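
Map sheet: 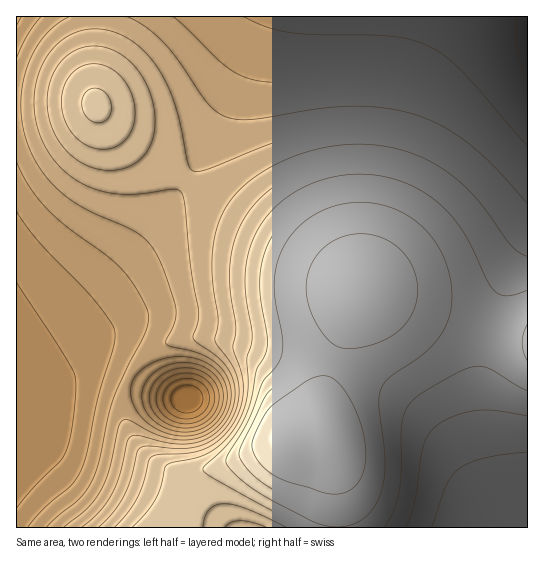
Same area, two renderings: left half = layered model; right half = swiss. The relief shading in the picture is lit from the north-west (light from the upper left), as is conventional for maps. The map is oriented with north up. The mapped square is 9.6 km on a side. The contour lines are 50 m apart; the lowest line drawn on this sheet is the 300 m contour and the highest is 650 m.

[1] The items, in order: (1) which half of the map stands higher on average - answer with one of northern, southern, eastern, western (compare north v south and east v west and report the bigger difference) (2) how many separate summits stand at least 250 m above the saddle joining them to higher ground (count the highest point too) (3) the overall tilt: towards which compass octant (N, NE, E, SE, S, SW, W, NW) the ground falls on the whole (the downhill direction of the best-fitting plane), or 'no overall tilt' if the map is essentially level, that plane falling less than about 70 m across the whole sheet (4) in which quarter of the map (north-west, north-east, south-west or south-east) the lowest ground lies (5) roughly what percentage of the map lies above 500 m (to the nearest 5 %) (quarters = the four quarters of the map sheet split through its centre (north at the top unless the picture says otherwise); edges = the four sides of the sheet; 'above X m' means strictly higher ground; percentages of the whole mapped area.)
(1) On average the eastern half of the map is the higher ground.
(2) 1 summit rises at least 250 m above its surroundings.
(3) On the whole the ground falls towards the north-west.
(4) Look to the south-west quarter for the lowest ground.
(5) Ground above 500 m makes up about 45 % of the sheet.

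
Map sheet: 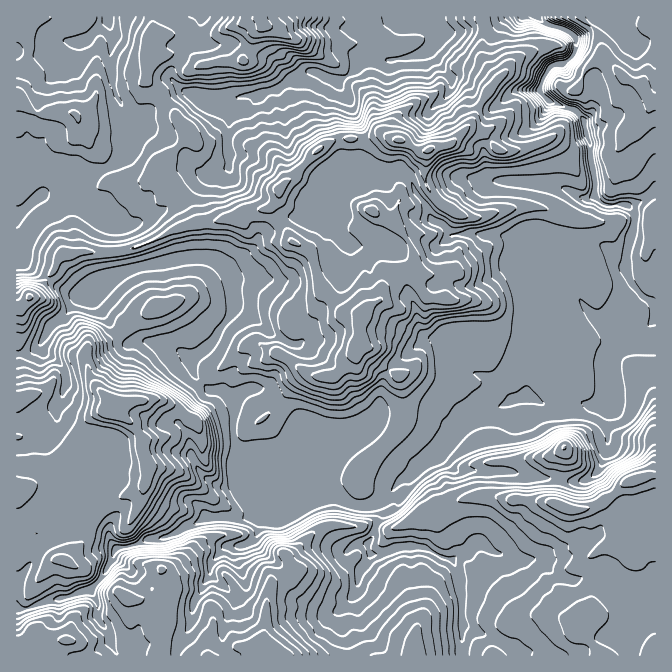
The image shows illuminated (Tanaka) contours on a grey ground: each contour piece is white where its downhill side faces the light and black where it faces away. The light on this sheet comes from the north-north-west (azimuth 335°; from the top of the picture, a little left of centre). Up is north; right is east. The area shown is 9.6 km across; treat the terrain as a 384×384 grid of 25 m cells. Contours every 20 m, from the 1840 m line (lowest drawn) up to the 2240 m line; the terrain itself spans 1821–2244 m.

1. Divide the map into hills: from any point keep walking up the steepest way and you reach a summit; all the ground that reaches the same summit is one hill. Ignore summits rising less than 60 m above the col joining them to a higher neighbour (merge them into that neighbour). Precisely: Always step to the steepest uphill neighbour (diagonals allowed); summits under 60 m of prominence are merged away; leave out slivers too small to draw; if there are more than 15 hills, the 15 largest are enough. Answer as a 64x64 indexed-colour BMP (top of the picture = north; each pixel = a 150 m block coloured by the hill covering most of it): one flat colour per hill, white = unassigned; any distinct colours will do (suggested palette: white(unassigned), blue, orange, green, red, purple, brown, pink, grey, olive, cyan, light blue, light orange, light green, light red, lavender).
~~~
<image width="64" height="64" href="data:image/bmp;base64,Qk12CAAAAAAAAHYAAAAoAAAAQAAAAEAAAAABAAQAAAAAAAAIAAATCwAAEwsAABAAAAAAAAAA////ALR3HwAOf/8ALKAsACgn1gC9Z5QAS1aMAMJ34wB/f38AIr28AM++FwDox64AeLv/AIrfmACWmP8A1bDFABEREREREREREREREREREREREREREREUREREREREREREERERERERERERERERERERERERERERERREREREREREREQRERERERERERERERERERERERERERERFERERERERERERBEREREREREREREREREREREREREREREUREREREREREREERERERERERERERERERERERERERERERRERERERERERERVURERERERERERERERERERERERERERFERERERERERERFVVVVERERERERERERERERERERERERFEREREREREREREVVVVVREREREREREREREREREREREREURERERERERERERVVVVVURERERERERERERERERERERERRERERERERERERFVVVVVRERERERERERERERERERERERFEREREREREREREVVVVVVUREREREREREREREREUQREURERERERERERERERVVVVVVVVRERERERERERERERRERERERERERERERERERFVVVVVVVVVVEREREREREREREUREREREREREREREREREVVVVVVVVVVVVERERERERERERRERERERERERERERERERVVVVVVVVVVVVVVVURERERERFERERERERERERERERERFVVVVVVVVVVVVVVVRERERERERREREREREREREREREREVVVVVVVVVVVVVVVREREREREREURERERERERERERERERVVVVVVVVVVVVVVVERERERERERRERERERERERERERERFVVVVVVVVVVVVVVURERERERERERREREEUiIiIiIREREVVVVVVVVVVVVVVVVERERERERERIkQRERGIiIiIiERERVVVVVVVVVVVVVVRERERERERESIiIRERGIiIiIiIRERFVVVVVVVVVVVVVVERERERERESIiIiEREYiIiIiIhEREVVVVVVVVVVVVVVURERERMzMSIiIiIhERGIiIiIiERERVVVVVVVVVVVVVVRERETMzMzIiIiIiIREYiIiIiIRERFVVVVVVVVVVVVVVERETMzMzMyIiIiIiERiIiIiIhEREVVVVVVVVVVVVVVURETMzMzMzIiIiIiIiKIgRGBEURERVVVVVVVVVVVVVMzETMzMzMzMyIiIiIiIjMRERERFERFVVVVVVVVVVVTMzMzMzMzMzMzIiIiIiIjMxEREREUREVVVVVVVVVVVVMzMzMzMzMzMzMiIiIiIzMzERERERRERVVVVVVVVVVVUzMzMzMzMzMzMzIiIiMzMzMRERERFERJlVVVVVVVVVERMzMzMzMzMzMzMzIiMzMzMxEREREUREmZVVVVVRERERETMzMzIjMzMzMzMyIzMzMzERERERFESZlVVVVRERERERMzMyIiMzMzMzMzMzMzMzMRERERERFJmZVVVRERERERETMyIiIzMzMzMzMzMzMzMxERERERERmZmVVREREREREREiIiIzMzMzMzMzMzMzMzERERERERGZmZlVERERERERESIiIzMzMzMzMzMzMzMzMRERERERF5mZkRERERERERERIiIzMzMzMzMzMzMzMzMxERERERF3mZkREREREREREREiIzMzMzMzMzMzMzMzMzERERERF3eZEREREiEREREREzMzMzMzMzMzMzMzMzMzMxEREREXd5ERERESIiIhEREiMzMzMzMzMzMzMzMzMzMxERERERd3ERERERIiIiIiIiIjMzMzMzMzMzMzMzMzMxERERESJ3cREREREiIiIiIiIiIzMzMzMzMzMzMzMzMzIREREiIndxERERESIiIiIiIiIiMzMzMzMzMzMzIiIiIiIiIiIiJ3EREREREREiIiIiIiIiMzMzMzMzMzIiIiIiIiIiIiIncREREREREREiIiIiIiIiIzMzMzMzIiIiIiIiIiIiIidxERERERERERIiIiIiIiIjMzMzMzMiIiIiIiIiIid3d3ERERERERERESIiIiIiIiMzMzMzMiIiIiIiIiIiJ3d3cREREREREREREiIiIiIiIjMzMzMiIiIiIiIiIiInd3dxEREREREREREREiIiIiIiIiIiIiIiIiIiIiIiIid3d3ERERERERERERERIiIiIiIiIiIiIiIiIiIiIiIiJ3d3cREREREREREREREiIiIiIiIiIiIiIiIiIiIiIiInd3dxERERERERERERESIiIiIiIiIiIiIiIiIiIiIiInd3d3ERERERERERERERIiIiIiIiIiIiIiIiIiIiIiIid3d3cRERERERYREREREiIiIiIiIiIiIiIiIiIiIiIiJ3d3dxERERERFmERERERIiIiIiIiIiIiIiIiIiIiIiJ3d3d3ERERERFmZhERFmEiIiIiIiIiIiIiIiIiIiInd3d3d3cREREREWZmZmZmZmZiIiIiIiIiIiIiIiIiInd3d3d3dxERERERZmZmZmZmZmZiIiIiIiIiIiIiIiIiJ3d3d3d3ERERERFmZmZmZmZmZmZmZmYiIiIiIiIiIiInd3d3d3cREREREWZmZmZmZmZmZmZmZmIiIiIiIiIiIiInd3d3dxERERERZmZmZmZmZmZmZmZmYREREiIiIiIiIiJ3d3d3ERERERFmZmZmZmZmZmZmZmZhERERIiIiIiIiInd3d3cREREREWZmZmZmZmZmZmZmZmEREREREiIiIiInd3d3dxEREREWZmZmZmZmZmZmZmZmZmEREREREiIiJ3d3d3d3"/>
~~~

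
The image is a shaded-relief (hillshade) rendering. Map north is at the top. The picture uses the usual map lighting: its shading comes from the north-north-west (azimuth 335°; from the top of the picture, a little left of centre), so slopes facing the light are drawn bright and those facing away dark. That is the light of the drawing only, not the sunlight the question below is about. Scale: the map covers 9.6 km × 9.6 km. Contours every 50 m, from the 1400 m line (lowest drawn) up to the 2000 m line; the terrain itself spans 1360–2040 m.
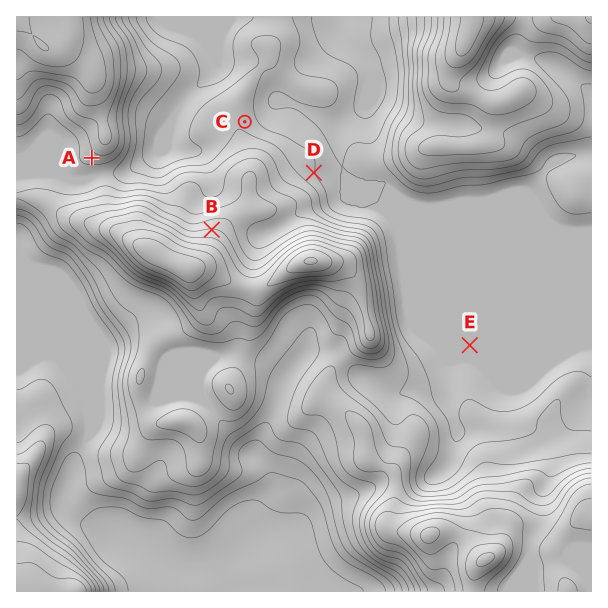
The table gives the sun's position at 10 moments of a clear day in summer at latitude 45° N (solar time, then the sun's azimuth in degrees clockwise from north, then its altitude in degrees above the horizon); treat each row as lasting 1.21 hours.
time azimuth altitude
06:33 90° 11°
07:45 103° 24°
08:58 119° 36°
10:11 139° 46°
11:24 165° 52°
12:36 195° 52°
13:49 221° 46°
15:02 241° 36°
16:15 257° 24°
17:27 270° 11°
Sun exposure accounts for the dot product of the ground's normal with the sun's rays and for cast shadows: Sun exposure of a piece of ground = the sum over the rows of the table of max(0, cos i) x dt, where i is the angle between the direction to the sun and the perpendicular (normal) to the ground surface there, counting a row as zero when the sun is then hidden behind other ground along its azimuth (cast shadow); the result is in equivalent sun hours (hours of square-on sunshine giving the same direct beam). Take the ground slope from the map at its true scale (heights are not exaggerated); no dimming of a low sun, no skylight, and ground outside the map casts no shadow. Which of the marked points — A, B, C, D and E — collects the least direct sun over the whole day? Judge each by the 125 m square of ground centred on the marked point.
B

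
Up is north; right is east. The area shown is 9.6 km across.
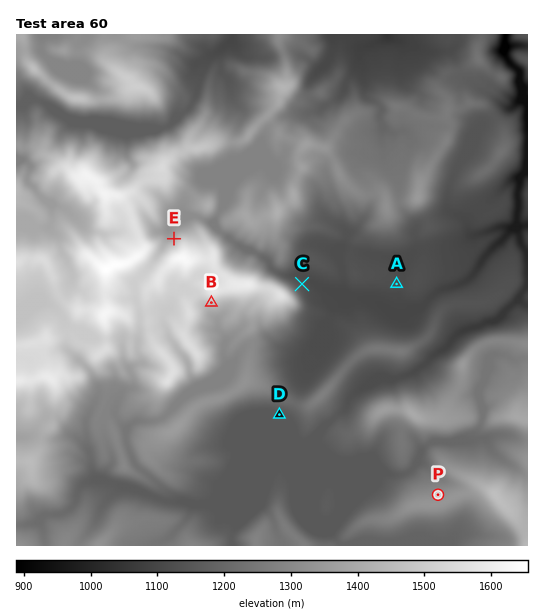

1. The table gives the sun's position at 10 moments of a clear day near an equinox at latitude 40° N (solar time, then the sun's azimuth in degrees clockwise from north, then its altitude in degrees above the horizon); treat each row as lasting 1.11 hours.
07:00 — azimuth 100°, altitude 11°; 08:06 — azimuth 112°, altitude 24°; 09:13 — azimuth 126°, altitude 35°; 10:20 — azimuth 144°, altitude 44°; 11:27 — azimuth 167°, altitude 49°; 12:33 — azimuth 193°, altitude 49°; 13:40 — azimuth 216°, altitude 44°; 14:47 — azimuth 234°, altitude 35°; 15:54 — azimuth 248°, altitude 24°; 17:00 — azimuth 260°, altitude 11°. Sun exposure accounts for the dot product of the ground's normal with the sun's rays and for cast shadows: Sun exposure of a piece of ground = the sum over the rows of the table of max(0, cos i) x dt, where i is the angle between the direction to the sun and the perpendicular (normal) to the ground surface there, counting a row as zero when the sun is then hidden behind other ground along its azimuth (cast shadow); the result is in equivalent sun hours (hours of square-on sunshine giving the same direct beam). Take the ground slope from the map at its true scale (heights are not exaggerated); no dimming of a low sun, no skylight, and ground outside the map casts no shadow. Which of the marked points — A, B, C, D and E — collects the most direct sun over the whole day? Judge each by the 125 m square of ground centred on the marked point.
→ B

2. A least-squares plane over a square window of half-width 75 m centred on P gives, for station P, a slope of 11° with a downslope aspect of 345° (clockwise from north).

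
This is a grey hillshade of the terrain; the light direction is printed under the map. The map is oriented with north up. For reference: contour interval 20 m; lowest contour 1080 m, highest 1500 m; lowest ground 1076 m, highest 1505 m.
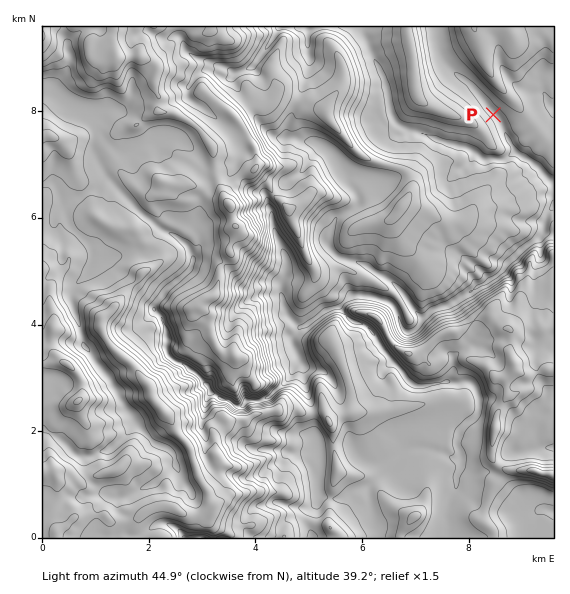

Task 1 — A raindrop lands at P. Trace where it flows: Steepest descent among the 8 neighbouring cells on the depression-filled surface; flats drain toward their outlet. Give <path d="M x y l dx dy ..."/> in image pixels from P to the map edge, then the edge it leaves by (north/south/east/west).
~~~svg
<path d="M493 115l3 0 3 2 4 8 0 3 4 8 0 3 6 8 2 4 5 5 4 0 11 9 1 0 9 11 7 7 1 0"/>
exit: east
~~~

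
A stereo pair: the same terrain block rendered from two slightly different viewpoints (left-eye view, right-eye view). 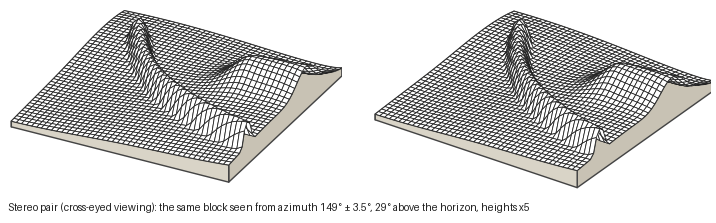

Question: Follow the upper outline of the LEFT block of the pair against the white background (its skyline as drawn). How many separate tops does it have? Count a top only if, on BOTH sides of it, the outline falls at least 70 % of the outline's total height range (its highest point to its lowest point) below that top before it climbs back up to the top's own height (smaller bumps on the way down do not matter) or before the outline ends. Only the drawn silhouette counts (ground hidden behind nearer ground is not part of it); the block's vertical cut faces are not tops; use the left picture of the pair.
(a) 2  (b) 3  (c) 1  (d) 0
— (d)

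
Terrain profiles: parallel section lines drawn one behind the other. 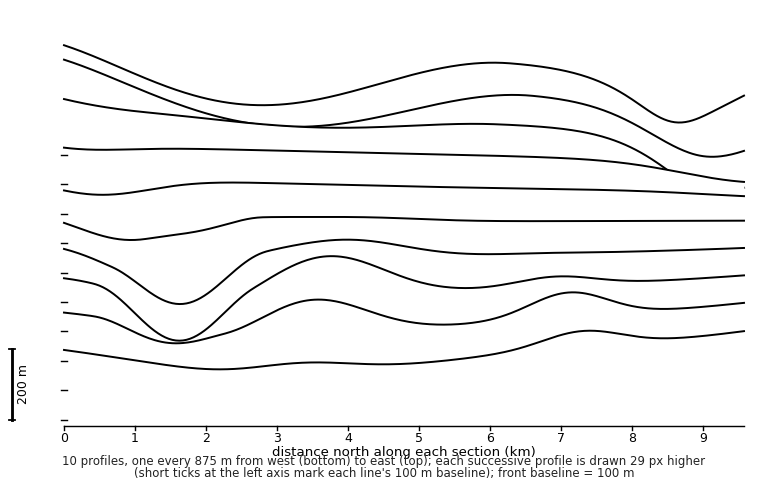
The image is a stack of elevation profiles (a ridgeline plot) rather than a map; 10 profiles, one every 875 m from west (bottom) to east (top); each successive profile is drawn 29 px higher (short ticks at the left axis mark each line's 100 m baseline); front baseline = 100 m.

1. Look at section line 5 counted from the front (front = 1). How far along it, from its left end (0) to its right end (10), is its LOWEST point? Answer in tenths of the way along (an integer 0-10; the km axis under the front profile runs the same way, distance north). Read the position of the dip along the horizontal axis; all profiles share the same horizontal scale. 1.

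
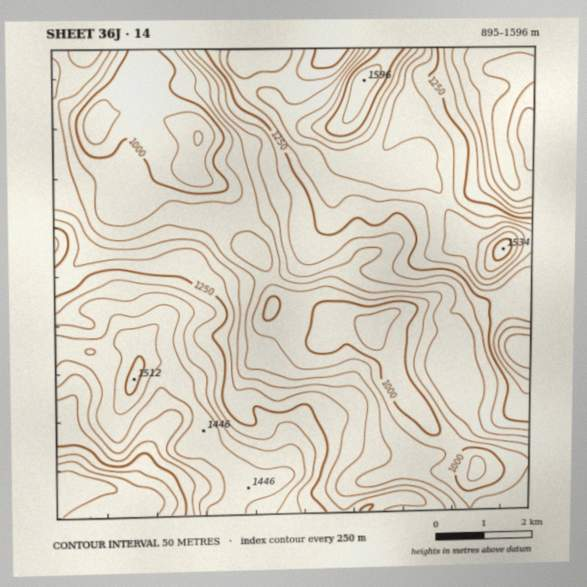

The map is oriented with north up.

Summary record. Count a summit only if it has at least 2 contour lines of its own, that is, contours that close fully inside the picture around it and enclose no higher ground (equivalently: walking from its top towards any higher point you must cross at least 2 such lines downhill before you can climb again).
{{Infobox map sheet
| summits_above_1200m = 2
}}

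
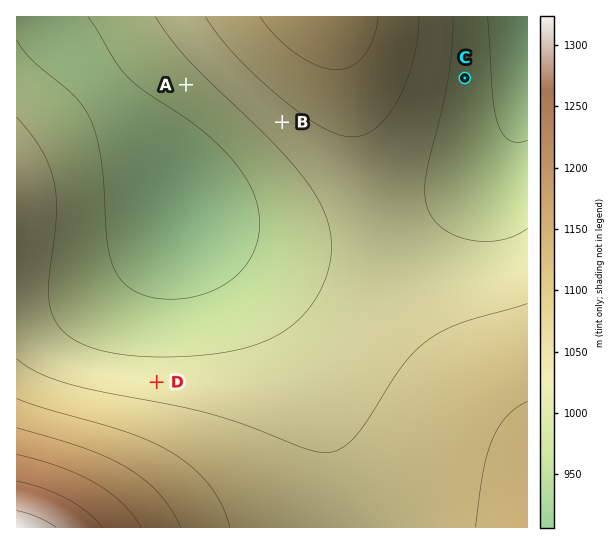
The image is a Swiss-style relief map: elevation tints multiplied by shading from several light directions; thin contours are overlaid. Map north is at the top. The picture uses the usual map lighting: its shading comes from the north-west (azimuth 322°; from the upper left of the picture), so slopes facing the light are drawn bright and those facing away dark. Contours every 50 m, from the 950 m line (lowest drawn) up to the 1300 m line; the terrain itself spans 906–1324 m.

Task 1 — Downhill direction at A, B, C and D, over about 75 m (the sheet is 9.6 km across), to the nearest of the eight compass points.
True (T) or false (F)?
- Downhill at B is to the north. F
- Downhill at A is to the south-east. F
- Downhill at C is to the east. T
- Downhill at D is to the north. T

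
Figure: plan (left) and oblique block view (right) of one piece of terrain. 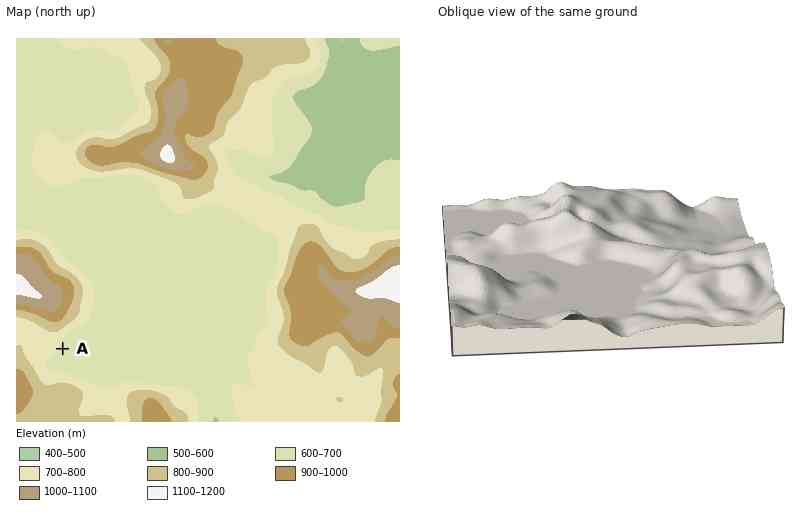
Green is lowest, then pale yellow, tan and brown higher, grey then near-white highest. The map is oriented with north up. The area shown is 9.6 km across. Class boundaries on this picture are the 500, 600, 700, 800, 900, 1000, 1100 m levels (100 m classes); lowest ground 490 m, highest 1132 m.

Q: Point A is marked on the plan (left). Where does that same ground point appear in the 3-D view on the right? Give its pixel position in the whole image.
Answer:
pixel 489 309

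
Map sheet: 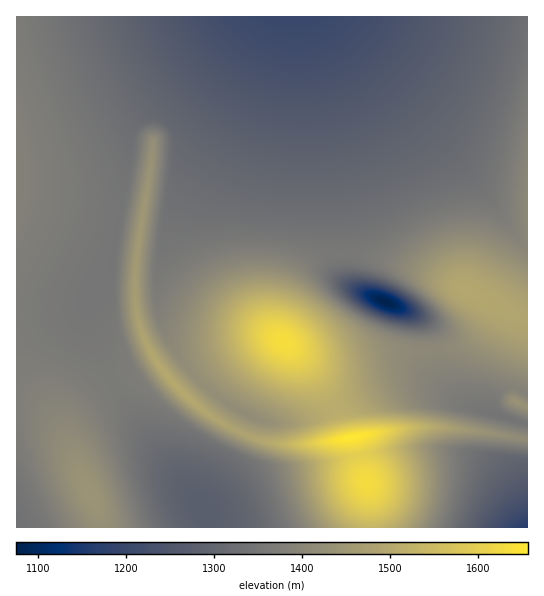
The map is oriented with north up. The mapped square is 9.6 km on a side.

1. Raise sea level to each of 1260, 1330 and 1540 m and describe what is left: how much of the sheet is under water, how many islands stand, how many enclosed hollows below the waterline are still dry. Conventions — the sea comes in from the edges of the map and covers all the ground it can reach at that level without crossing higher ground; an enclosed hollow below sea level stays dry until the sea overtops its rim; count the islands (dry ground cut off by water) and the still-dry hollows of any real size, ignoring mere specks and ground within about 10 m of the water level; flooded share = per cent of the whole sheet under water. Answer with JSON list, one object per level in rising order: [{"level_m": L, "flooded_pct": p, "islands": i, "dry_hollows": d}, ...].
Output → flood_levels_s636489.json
[{"level_m": 1260, "flooded_pct": 8, "islands": 0, "dry_hollows": 1}, {"level_m": 1330, "flooded_pct": 33, "islands": 0, "dry_hollows": 1}, {"level_m": 1540, "flooded_pct": 94, "islands": 2, "dry_hollows": 0}]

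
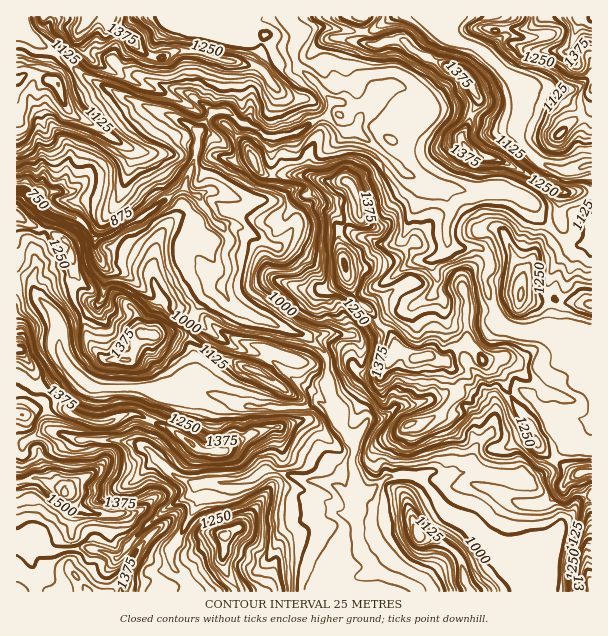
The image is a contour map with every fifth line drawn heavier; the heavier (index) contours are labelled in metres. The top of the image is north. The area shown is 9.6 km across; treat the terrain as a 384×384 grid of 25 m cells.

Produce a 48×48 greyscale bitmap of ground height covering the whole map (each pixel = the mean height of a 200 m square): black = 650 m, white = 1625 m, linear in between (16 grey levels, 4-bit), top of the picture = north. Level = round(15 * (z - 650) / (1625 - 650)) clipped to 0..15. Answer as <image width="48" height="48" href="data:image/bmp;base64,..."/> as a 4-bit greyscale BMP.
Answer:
<image width="48" height="48" href="data:image/bmp;base64,Qk32BAAAAAAAAHYAAAAoAAAAMAAAADAAAAABAAQAAAAAAIAEAAATCwAAEwsAABAAAAAAAAAAAAAAABEREQAiIiIAMzMzAERERABVVVUAZmZmAHd3dwCIiIgAmZmZAKqqqgC7u7sAzMzMAN3d3QDu7u4A////AMvMzMzKmIiImamYdVVVVVVVVXh2ZVVWrbu8zLu7mIiImpiIdVVVVEVVVnhmVVVWrbu8y7urmIiJq5iHdlVVVFVWZndlVVVWnLu7u6qqqYiZq6mHdlVVRVVnd3ZVVVVVjLu7y7u6qoiKu7qHZlVVRVV4h2VVVVVVe7u8zMzLqqiJq7qHZVVVRVZ4dlVVZmZVasvM3d3cuZh3iZqHZVVVRVZ3ZVVWZmZmaczN7cu7upd2d3iHZVVVRVZ2VVZmZ3d4eN3u7sqZmpdmZmZ3ZVVVRFZmVWZmZmaJmN7u7tuYiHdmZmZmZVVVRVVVVmZmZmeKqszczMyph3iZmIdmZmVVVmZmZmZmZmiJqru6qquod4m8zKh3dmVVVneHdmZnd4mZmbu6mZmYeJvLu7qYh2ZlVomZiHd3eJqZmbupqqupmrupiaqpl3ZUVXmqqZh3eJqZmMu7zLzLu6iHd3eIh3ZEVWiqqqmHiamYiMu8uZmqmHd2ZmZmZmVFVoeJmqmYiZmZmbu7l3d3dmZmZmZ3h1VFZ5mZmqqYmZmZmLu5dnd3d2ZmZ3eJdlVWebqqqqqqqZmZiMynZ4mqqHdmd4mHZmVXibu7u7urqpmYiNuHeKvMupd3eId3d2VXebzMzLu7upmIiNp3ebu8y6h3dmZ2ZURnaLy7u7u6qZmIiLl3eaqrzLl2VVVERERWabuqqqupiIiIiJh3iZmru5dUVDMzRWZnirqZqaqYiZiIiZh3iYirp2VEMzM0V4iIq6mZmaqYmqmZmod4mYeZZVVDMzRFeJmau6mZiaqYmqmZmoeJmYZlVVQzMzRniJmsupmZmaqYmqmZmYiJqVNEVVQzMzRnd4m9y6mZiJqImqmYiJiJqDI0VUMzMzRVVni9y6mIeIiImqmIiJiZpyM0RUMzMzRERWi8upmIh3eImpmId5malRI0REMzMzNERWi7qpiIh3iJmZiId6qXUjMiNEQzMjNERFi7u6mHd3iZmIiIh6hCEkRDIjQzMzNEVWmry5h3d3eIh3eIh4QSM0RUMiMyMzM0Vnmry5h3d3d3d3eIiDERIzRVRDIiMzRFZ4q8yod2Zmd3d3iZmBEjMzRWVUMjNEZ3iKu8uXdmZ3d3eJmHd0MzNERWZlQzRWiHiIiamHZmd4mqqodmZmVEREVndmVEVXiHd3d3d2ZneKzLqHd3dnZlVWd3ZVRDRXhmZndmZmdnebyod3eJh4d2Z4dmVUQzVmVmZWdmZmZmeKuYdneZiJh4iIdlVERFVlZ3d2ZmZmZmZ4qodmeJmZiJmHZVRFZlVWZ4iHZmZmZmZ4q6dmd4iZmZh2VVZ3dmd3eJiHZmZmZmZ5u6dmd3iZmZhmZ4iHd3iIiJh2ZmZmZmeKu5dmd4iZmYd4mYiZiImZmYdmd3d2Z4mruXZ3eJqoh3eamaq7qaqpmHdnd3eIiKqph2eJqrund3q6qruqqZiHd3dneImamqh3Zniaq7y3eKvLu7uYd3d3d3dniJmZmYdmeJmaqrzHiavMzKmHd3d3d3ZniJmYh3ZmeIiau73Q=="/>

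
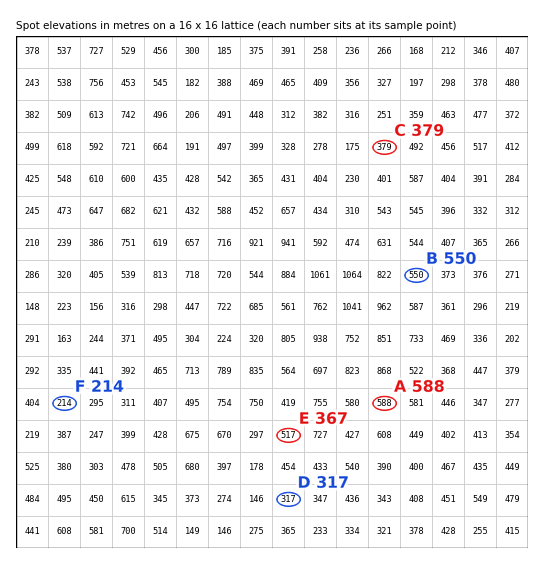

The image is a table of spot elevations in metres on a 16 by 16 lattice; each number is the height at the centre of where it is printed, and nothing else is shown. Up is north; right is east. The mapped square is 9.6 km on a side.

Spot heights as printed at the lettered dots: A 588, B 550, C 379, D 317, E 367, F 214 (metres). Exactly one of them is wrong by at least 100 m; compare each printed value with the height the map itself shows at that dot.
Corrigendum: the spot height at E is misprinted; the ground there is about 517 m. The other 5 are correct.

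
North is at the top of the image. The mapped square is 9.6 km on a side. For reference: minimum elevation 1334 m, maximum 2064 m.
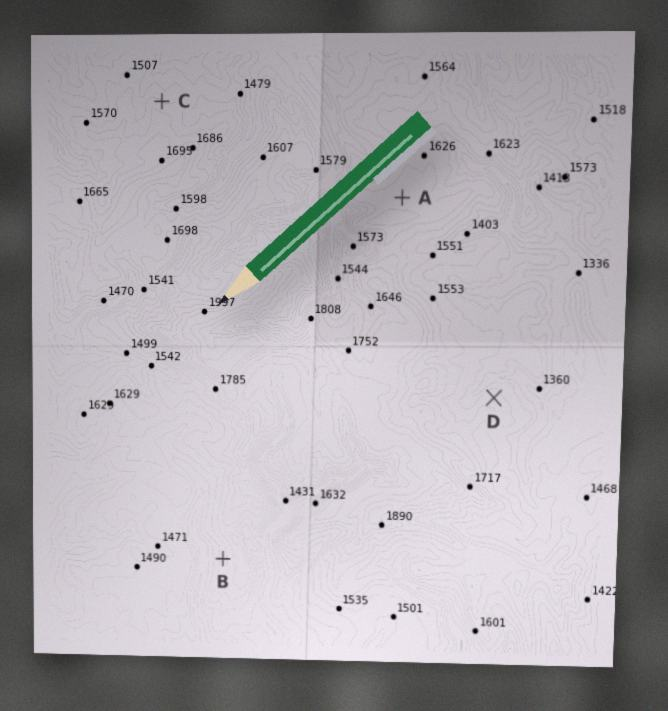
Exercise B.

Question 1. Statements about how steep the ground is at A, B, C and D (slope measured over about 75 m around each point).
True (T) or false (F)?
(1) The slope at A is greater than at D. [F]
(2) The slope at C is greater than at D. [T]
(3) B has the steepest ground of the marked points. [T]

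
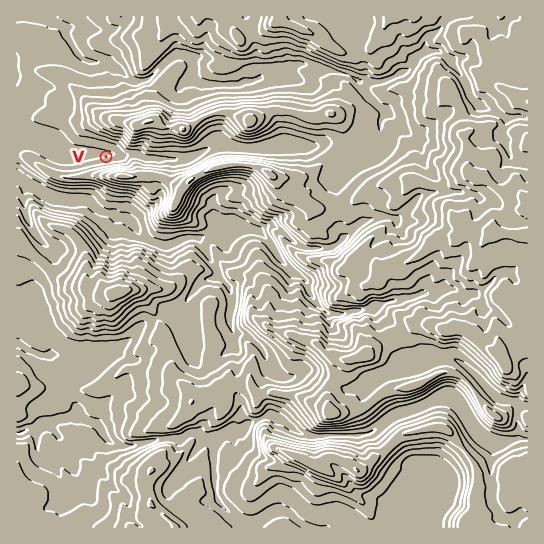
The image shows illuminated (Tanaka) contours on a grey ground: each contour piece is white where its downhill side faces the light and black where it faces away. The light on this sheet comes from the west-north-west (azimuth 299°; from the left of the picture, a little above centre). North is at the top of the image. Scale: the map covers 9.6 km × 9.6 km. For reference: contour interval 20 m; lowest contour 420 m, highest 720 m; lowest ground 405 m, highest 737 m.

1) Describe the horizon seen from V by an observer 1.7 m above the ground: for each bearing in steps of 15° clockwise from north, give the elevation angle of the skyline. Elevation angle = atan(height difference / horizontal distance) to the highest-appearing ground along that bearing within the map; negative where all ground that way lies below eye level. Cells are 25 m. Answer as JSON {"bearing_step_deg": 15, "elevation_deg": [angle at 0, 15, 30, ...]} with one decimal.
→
{"bearing_step_deg": 15, "elevation_deg": [9.6, 11.1, 11.2, 12.5, 9.1, 5.9, 3.3, 6.8, 9.9, 15.0, 17.1, 17.0, 15.7, 13.3, 10.2, 6.8, 3.3, 1.7, 0.3, -0.2, 0.6, 2.5, 4.5, 7.3]}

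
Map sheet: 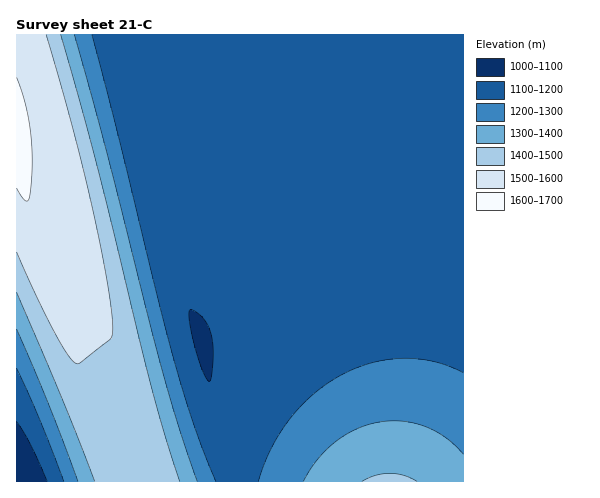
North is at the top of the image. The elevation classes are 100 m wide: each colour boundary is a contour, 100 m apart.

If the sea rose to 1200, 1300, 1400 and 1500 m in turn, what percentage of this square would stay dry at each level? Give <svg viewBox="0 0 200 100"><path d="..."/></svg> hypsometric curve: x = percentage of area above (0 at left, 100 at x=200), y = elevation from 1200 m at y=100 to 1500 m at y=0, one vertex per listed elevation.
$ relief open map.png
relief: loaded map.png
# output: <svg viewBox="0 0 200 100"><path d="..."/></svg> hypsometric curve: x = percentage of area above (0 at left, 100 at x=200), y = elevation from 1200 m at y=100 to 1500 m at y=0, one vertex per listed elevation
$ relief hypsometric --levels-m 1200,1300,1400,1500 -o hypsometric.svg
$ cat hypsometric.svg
<svg viewBox="0 0 200 100"><path d="M77 100l-22-33-16-34-19-33"/></svg>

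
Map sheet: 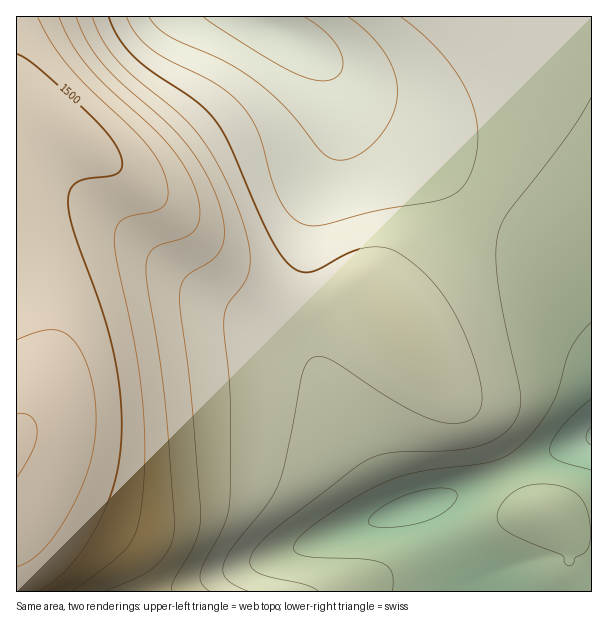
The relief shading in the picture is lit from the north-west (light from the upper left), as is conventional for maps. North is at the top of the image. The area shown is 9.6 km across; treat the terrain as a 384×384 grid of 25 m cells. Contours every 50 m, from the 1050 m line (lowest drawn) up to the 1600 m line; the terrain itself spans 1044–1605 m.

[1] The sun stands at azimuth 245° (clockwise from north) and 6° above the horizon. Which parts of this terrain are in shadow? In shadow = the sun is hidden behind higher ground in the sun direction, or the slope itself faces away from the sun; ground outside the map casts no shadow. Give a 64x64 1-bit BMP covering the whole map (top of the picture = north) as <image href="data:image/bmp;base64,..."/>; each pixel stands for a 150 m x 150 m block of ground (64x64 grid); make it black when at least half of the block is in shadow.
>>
<image width="64" height="64" href="data:image/bmp;base64,Qk0+AgAAAAAAAD4AAAAoAAAAQAAAAEAAAAABAAEAAAAAAAACAAATCwAAEwsAAAIAAAAAAAAA////AAAAAAAAAB/gAAAAAAAAH/AAAAAAAAAP+AAAAAAAAA/4AAAAAAAAD4AAAAAAAAAIAAAAAAAAABwAAAAAAAAAHAAAAAAAAAAcAAAAAAAAADgAAAAAAAAAOAAAAAAAAAA4AAAAAAAAAHAAAAAAAAAA8AAAAAAAAAPwAAAAAAAAD/gAAAAAAAAf+AAAAAAAAB/4AAAAAAAAP/gAAAAAAAA//AAAAAAAAD/8AAAAAAAAP/wAAAAAAAA//gAAAAAAAH/+AAAAAAAAf/4AAAAAAAB//gAAAAAAAH/+AAAAAAAAf/4AAAAAAAB//gAAAAAAAD/+AAAAAAAAP/wAAAAAAAA//AAAAAAAAD/4AAAAAAAAP/AAAAAAAAA/wAAAAAAAAD+AAAAAAAAAPgAAAAAAAAAAADAAAAAAAAAAfAAAAAAAAAH+AAAAAAAAA/4AAAAAAAAH/wAAAAAAAA//gAAAAAAAH/+AAAAAAAA//8AAAAAAAD//wAAAAAAAf//AAAAAAAH//+AAAAAAA///4AAAAAAP///gAAAAAB///+AAAAAAP///4AAAAAB////wAAAAAP////AAAAAB////8AAAAAP////wAAAAB/////AAAAAP////8AAAAA/////wAAAAH////+AAAAAf////4AAAAD/////AAAAAP////4AAAAA/////AAAAAA=="/>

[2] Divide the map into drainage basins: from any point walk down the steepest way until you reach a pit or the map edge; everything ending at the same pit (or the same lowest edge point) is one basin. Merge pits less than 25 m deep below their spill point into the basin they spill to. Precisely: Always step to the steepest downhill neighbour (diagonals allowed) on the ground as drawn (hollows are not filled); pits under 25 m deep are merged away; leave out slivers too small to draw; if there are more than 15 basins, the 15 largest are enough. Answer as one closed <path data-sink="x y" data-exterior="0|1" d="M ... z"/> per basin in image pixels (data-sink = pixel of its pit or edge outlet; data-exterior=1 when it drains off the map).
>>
<path data-sink="416 507" data-exterior="0" d="M66 128l-20 36-4 16 0 24 12 72 0 62-11 51-12 25-15 21 1 157 565-1-2-12-10-18 0-18-11-21-10-10-13-2-10-7-10-17-11-25-18-33-42-42-49-65-19-19-15-6-17 0-22 6-32 2-18-3-22-9-14-9-25-25-41-47z"/><path data-sink="276 30" data-exterior="0" d="M501 16l-484 0-1 77 13 3 10 6 32 31 90 69 25 23 26 33 25 25 14 9 22 9 18 3 20 0 34-8 17 0 15 6 16 17 1-11 8-14 72-79 20-30 17-36 9-39 0-38-4-22z"/><path data-sink="591 435" data-exterior="1" d="M591 16l-89 1 14 33 4 22 0 38-9 39-17 36-12 18-25 31-49 53-14 21 0 10 3 6 35 45 13 17 42 42 18 33 11 25 10 17 10 7 13 2 13 15 8 16 0 18 10 18 2 13 10-1z"/>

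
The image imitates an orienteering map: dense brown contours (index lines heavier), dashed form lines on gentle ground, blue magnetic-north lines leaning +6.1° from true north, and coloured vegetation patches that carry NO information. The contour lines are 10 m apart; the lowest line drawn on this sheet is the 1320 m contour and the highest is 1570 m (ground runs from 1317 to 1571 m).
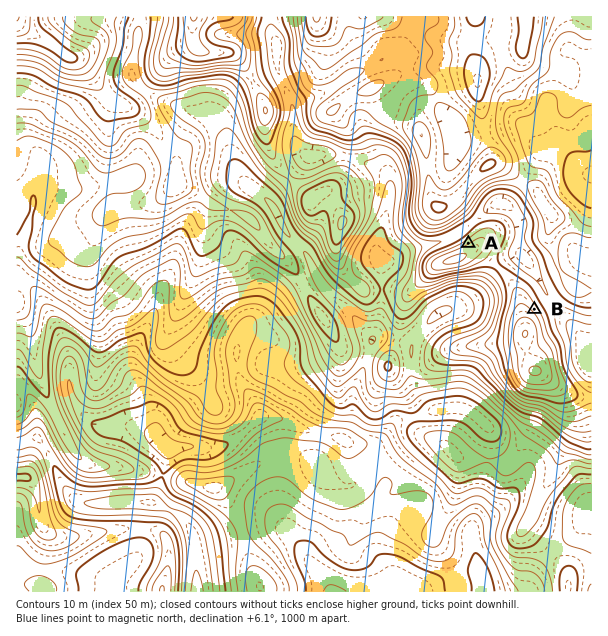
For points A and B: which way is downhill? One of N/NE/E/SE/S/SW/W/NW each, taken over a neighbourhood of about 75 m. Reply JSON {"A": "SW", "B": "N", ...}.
{"A": "NW", "B": "NE"}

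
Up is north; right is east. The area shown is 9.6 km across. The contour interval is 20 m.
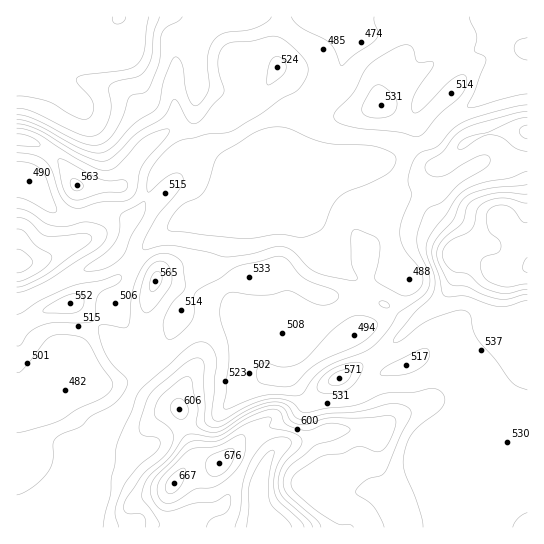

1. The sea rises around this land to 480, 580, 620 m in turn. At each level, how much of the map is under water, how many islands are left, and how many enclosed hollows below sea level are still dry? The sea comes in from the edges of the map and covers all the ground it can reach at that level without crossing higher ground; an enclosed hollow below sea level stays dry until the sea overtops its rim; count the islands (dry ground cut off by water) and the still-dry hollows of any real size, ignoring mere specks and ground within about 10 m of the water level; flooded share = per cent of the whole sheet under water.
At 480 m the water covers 10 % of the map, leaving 0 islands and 0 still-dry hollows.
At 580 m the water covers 89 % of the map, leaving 0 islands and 0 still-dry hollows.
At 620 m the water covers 95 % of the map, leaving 0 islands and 0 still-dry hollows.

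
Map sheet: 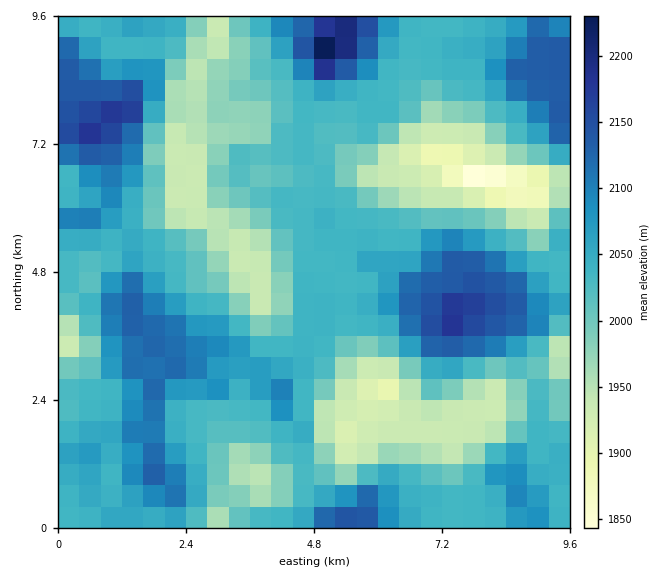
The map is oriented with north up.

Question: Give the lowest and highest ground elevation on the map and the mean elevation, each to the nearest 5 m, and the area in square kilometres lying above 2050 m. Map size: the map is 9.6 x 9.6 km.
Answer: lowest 1835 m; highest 2235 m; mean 2035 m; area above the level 29.4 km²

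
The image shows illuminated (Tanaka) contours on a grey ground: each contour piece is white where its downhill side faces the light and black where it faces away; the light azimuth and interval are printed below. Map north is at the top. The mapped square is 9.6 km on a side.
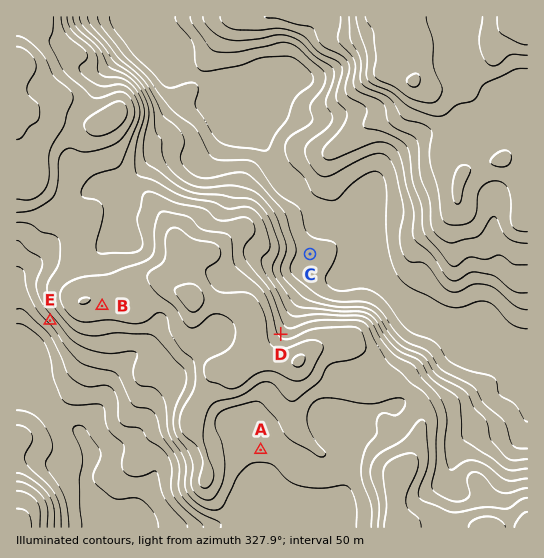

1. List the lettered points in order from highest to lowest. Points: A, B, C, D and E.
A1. B D A E C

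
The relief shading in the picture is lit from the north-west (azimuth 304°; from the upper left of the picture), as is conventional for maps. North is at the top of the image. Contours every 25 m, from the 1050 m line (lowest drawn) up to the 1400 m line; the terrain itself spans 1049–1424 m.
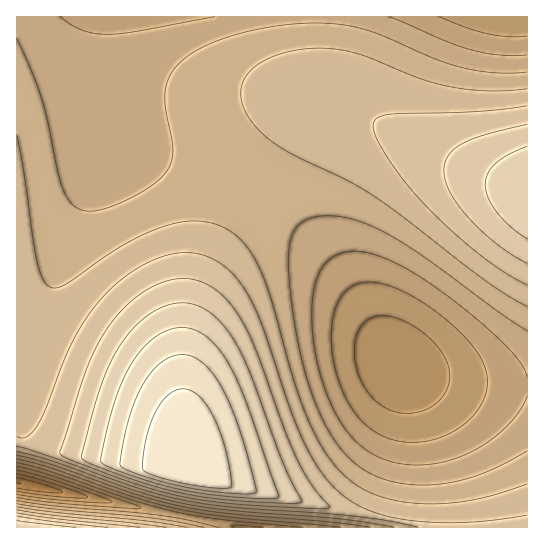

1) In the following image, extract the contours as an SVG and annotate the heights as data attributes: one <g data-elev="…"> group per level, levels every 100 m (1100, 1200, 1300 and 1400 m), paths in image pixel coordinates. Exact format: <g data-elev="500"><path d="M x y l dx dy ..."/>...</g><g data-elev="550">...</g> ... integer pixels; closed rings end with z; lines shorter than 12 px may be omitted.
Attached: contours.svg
<g data-elev="1100"><path d="M17 474l36 9 35 14-5 1-18-1-48-6"/></g><g data-elev="1200"><path d="M203 527l-50-9-96-9-40-5"/><path d="M17 459l34 9 87 30 41 11 51 8 111 10"/><path d="M527 395l-9 18-17 18-20 16-23 11-23 6-24 1-21-4-19-8-16-12-13-17-12-22-10-27-6-29-2-29 2-26 5-19 6-8 6-6 8-4 10-3 21 2 27 10 40 25 46 37 32 30 8 11 4 10"/><path d="M527 55l-28 0-29-5-24-9-57-24"/><path d="M215 17l-81 15-27 2-13-1-12-3-11-5-11-8"/></g><g data-elev="1300"><path d="M107 527l-90-11"/><path d="M318 509l12-2-18-21-14-24-13-32-33-89-12-23-13-18-10-10-11-6-12-4-12-2-13 2-14 5-13 8-13 10-20 23-17 29-11 30-21 69 13 7 52 19 56 16 52 8z"/><path d="M527 124l-42 11-22 8-8 6-7 6-3 7-1 8 1 11 5 10 8 14 11 13 29 27 29 18"/></g><g data-elev="1400"><path d="M208 487l18 1 6-2-3-23-6-24-10-24-12-17-12-8-12 0-7 3-7 7-10 18-8 24-3 27 5 4 15 5z"/></g>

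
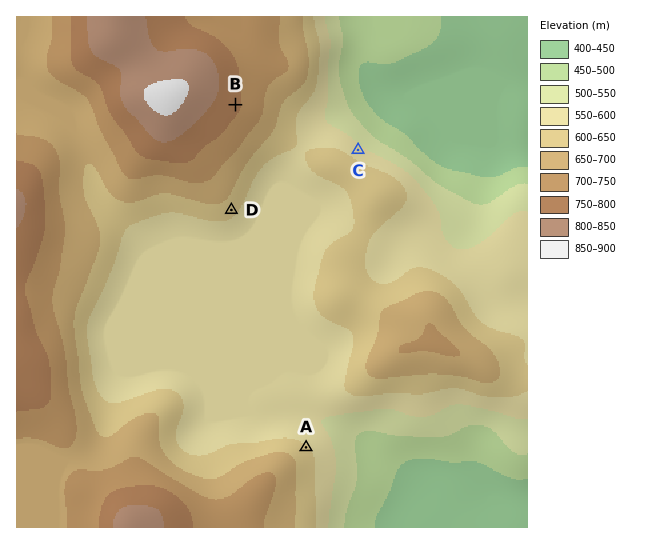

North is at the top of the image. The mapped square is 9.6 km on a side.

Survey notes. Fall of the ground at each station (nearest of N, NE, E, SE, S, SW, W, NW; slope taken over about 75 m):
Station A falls NE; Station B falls E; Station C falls NE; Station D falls SE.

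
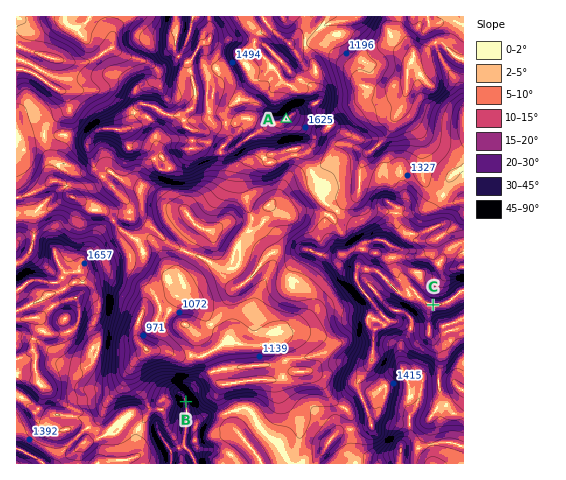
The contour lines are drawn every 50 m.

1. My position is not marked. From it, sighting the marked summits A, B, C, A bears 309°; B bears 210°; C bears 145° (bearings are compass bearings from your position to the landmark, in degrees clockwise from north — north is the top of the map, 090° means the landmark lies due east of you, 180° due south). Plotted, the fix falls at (328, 154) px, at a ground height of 1330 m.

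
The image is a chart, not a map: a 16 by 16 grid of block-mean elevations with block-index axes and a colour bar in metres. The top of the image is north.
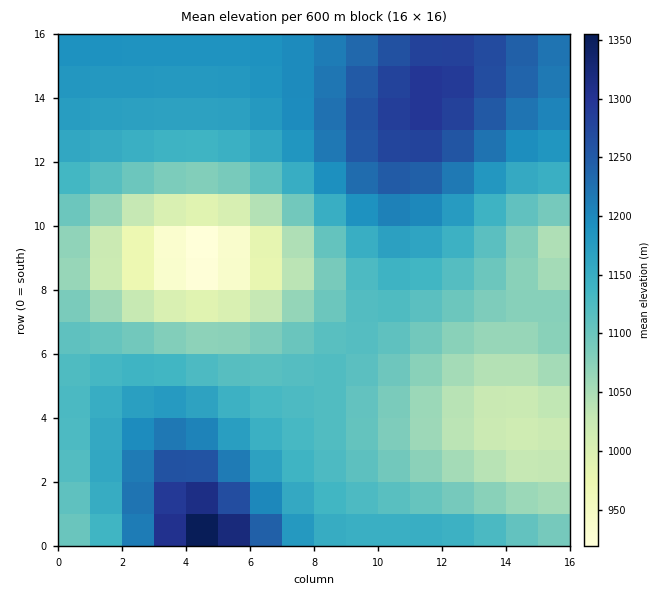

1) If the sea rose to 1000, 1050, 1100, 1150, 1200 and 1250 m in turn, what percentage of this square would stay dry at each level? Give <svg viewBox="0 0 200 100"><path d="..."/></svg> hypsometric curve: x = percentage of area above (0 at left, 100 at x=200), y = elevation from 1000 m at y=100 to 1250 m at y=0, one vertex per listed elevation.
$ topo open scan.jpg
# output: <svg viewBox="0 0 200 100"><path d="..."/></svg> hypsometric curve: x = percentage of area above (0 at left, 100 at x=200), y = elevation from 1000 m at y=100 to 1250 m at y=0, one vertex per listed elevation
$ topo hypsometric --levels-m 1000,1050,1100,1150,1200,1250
<svg viewBox="0 0 200 100"><path d="M190 100l-21-20-35-20-52-20-42-20-20-20"/></svg>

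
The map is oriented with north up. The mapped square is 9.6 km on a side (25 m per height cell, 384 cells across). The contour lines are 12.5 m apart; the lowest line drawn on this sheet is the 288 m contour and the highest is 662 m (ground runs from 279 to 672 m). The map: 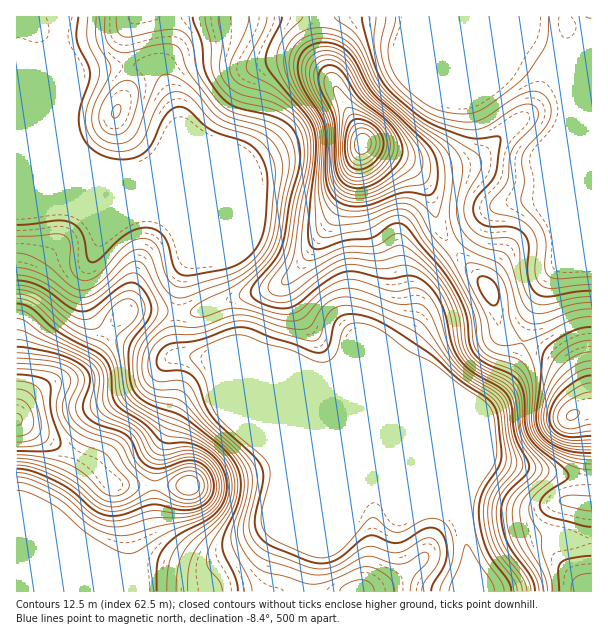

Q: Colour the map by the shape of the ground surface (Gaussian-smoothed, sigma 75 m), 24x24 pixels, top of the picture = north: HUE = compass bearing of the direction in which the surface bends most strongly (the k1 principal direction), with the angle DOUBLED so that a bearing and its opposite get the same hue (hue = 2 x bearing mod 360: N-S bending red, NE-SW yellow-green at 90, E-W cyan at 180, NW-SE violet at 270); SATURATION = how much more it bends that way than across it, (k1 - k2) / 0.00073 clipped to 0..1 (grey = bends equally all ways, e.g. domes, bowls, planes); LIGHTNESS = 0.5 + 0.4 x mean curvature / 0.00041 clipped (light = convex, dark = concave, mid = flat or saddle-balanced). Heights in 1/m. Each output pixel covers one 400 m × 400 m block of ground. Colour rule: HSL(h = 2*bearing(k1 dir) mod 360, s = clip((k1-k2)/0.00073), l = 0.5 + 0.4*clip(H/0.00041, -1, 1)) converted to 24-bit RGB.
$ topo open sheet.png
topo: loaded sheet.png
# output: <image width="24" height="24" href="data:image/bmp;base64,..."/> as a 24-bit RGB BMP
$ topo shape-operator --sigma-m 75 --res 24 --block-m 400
<image width="24" height="24" href="data:image/bmp;base64,Qk32BgAAAAAAADYAAAAoAAAAGAAAABgAAAABABgAAAAAAMAGAAATCwAAEwsAAAAAAAAAAAAAf3+AgIB/gH9/fX6AfY92qZ96hntuXHKFjJqIbHefZ3qwf57AXHTZmnvRuJW3lHmpt1xvnZdTQGd3cTxoWz02XpE2i9NqjqOVf3+AgH9/gH5+hGRhkZNdpJtdlIJcT31RXaVVXaGQWaKonZVUaFcsXHs9vpt7b2GYw3G/yqewNSaUfyqWjXGof9Wmab19iY9pf3+AgHp9hjpRoXA0eqI/jYNXqlw3kZ0lNa8WMo07YjZOgVRKgHx4RX5lrsBKYYBVXI5uyZKGXBuQYjufmrWYprh1i4BSjYdSgWhedTE4fzxUwqWHjbt7QFGM0EGM3eKnW+acMZqcKUduf3+AgIB/fICAXaRWjV5jYYVVloBIOjSGRFi8pae7wpHGp4+8go6xWEItg2dMX76um9rFr8TfRFn/q6n+4d/ssK3oRSHXJS+bdnmBgIB/f4B/fYJ5gXx7gH9/gH9/ZXyEIJSXk6ZvrGdRzWA6oH04TaiwY9/UctfcisK0gL1xJH96MqeI7ey81nXQjB3QmSKofHiBgIB/gH9/gH9/gH9/gH9/gH9/f4CALVhshSsfeygAlGcArK4NodXZXN3WTsbHcKa3xajAUUK9Ma97peBAhyk5aQ42g2RugH9/gH9/gH9/gH9/gH9/gH9/f3+Af3+ANSd4jx2t7Wzh7t3hl7ngxr+nmpVVWXU0OZEiTKY7gkuOrmRPtZMzWhhBgXF4gH9/gH9/gH9/gH9/gH9/gH9/gIB/gH9/gXV2QxJBJ2VndMnB7O3ewJbdv4ij0HO+nIe/ar18NohDL0JKpG9Zu1xfYkOCf3+AgH9/gH9/gH99f4B+f4B/gH9/gH9/g1hlZgIXfFErFphTDt1JgtRcvJuNfIKglZ3EsKLU23vHrUdxMkZNXXk6mmc4c19/gH17g3ViflNCrqZASJxvfn+AgnB1h0VEexZsuVHMttDOV9zYLdqnTbVWjLJdh7VHaKdHfUQ+thQp4DchcU5tYER0o4tKTXg6a18+jV1IYZ1lgciKU2uKdGBNf0BCZmWUMTyua36+1te+hMbGTZ6/eJCZj5h3rruda5WQWjmIvEjM4rjJfXzOL0TgtY/VsXHLdE2bnJxpb8NfZZtSdUVkfVd9cpp+XKKZOzl2f4JPyedoYMldPoKabXuek5OiuZp7mVJfPz1jT2KB1bKPuHN9PE+NZXCmmHHRnWP12LHpzJymhWdkTmB8bHiMd6R7aFN/Uy9gZLVmtuywhbiEPHJ4TIFphJZmn4E4l1ZAW3dPOnBswrRov4ZnT1RtXnpITns4MnhwvmOk8nmfx22EUVh1Z4ZiaZ5jajN5SYCjhfWzhsaSvV5gV192RWxTfIRFlXaZon6ciH+cP3F9YqhXvYZ8iEyUf3yAfoB8PHdlNE9f0WJd34uUmGCudKiWWHqdVC+XjeGjXteIZ16Ds4CLpHqsVUyLgH9/foNUk5RanFNagnGBW4hWl4hPh2dzgH+Af4B/cneBIDVppo9203VtyUhCpKxCPmlCOISKpueBVopVTmlYj5tbn1Rjgl2Gf3+Af4B+gIB6gH99gH9/gH9/gIB/gH9/gIB/gIB/eHiBJUF8XX2c5zGN/U0/ws9gRpeOL7OQidNwgl6EYHhcYo5VXWCEfXuAf3+AgIB/f3+AgH5/hmxehYlObYVpf4B/gIB/gIB/fHCAP09yNWluiyCn/8XK7+29QL3JUdHVeLiwbVGljX+gbpWSX16Efn2Af3+AgIB/f3+AjEiCtk9LhrR2SKN/bYGDgXh4hWNPcUk+XHVXNVhlGyZP79278urZir7wV6vxbFzSc0nCu2u3qWBuUnhgboJ7f3+Af4B/f3+ATTObw6mxtbmdbXuLUml0hkFkqkhRiItmWYNkQy9NHUM4fP9x2fvQo5rYWDCshDR7iUdzmlqbzIC0som3ToCVfn+Af4B/f3+AN2WJsKqHxpWQoGedZ01/a0d8p4CBkZOiZVGdWx6dcd/Iw//ES/cobjAuXRAsczgxfntRRnpJf5hhunt8jFWbfn6Af4B/f3+AT1R4d5ZJuq9VoFx/eEqgUEyxmK61nZGzVTu9LU7gyPLf4ffUmXtNTBxDfUVngH9/f4B/fYB+VoJjn4VgjGxzf3+Agn9zc4R7d0qNoIxzq6tjeH1hWHF3XHyGe6NudoCTVVmnRc7UleKe3rSFtiJXTippeXmAf4B/f4B/f4B/eoCAaIeGm3lzdoN6gIeTZniUV0+SnYKMrZCRinynXmmpWnWfh6B8aYFzZoBiWaM3h6oWomoWs0A9U1SWaHKEf4B/f4B/f4B/f3+AZWuAoJZ+cYmh"/>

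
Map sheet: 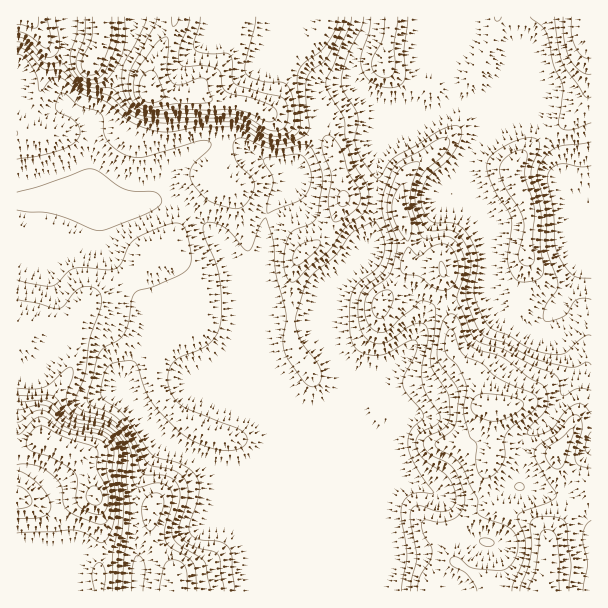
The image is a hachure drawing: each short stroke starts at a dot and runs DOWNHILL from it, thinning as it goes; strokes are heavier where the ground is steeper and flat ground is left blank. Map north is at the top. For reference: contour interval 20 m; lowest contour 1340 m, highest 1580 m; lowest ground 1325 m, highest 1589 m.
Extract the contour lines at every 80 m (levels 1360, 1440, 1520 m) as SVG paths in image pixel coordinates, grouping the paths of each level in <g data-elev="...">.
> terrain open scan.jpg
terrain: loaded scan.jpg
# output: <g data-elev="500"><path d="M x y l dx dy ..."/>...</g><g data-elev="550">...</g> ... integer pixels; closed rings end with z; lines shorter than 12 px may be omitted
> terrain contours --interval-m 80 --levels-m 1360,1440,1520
<g data-elev="1360"><path d="M591 300l-7-2-6 1-4 3-6 10-4 4-15 5-5-1-1-5 2-7 11-17 2-7-11-33-1-39-9-38 1-6 4-7 12-12 9-3 28-4"/></g><g data-elev="1440"><path d="M131 591l2-27 2-7 3-2 5 4 2 7-2 25"/><path d="M197 591l-1-21-3-7-6-6-17-10-5-8 0-11 7-27 0-6-2-6-4-4-7-2-19 4-4-1-3-7-1-20-1-9-4-9-7-9-13-11-27-6-9-6-4-5-1-6 7-23-1-7-3-1-3 2-14 14-8 4-11 2-16-1"/><path d="M516 489l-1-3 2-3 4 0 3 2 0 3-2 2z"/><path d="M591 455l-4-2-2-6 2-7 4-8"/><path d="M591 414l-7-9-8-1-11 7-14 19-12 5-10 0-2-3 1-3 15-15 4-7 1-11-3-9-17-10-26-20-31-10-5-6-6-20-5-6-6-1-5 5-4 14-3 24 3 8 17 22 2 11-4 28-5 6-14 9-1 5 5 4 14 8 8 9 15 31 0 12 2 5 30 12 6 6 3 9 0 9-3 8-6 8-6 3-30-2-15-11-5 0-2 1-1 3 1 3 16 10 8 11 2 6"/><path d="M378 318l6-1 8-12 1-9-3-5-3-1-6 1-8 8-1 6 0 6 2 4z"/><path d="M439 290l10-1 4-4 4-6 1-15-5-15-6-4-7-1-8 3-10 8-3 1-11-9-7 14 1 11 3 2 15 3 12 10z"/><path d="M406 240l2 1 2-3 2-13-6-22-2-18-2-1-8 11-2 15 4 15z"/><path d="M340 206l5 0 4-5 0-6-4-4-4 0-3 4-1 6z"/><path d="M17 47l9 4 18 18 18 2 19 17 8 3 21 5 17 17 11 6 26 4 72-1 10 4 21 13 14 1 13-4 6-8-3-47 2-12 6-7 15-10 7-9 8-13 3-13"/><path d="M572 17l0 18 3 12 7 9 5 2 4 0"/></g><g data-elev="1520"><path d="M104 591l1-19-3-8-3-2-4 4-3 6 2 19"/><path d="M17 533l57-3 10 3 14 8 4 2 6-6 4-9 4-27-4-28 2-23-2-6-5-6-9-4-21-3-9-3-8-5-12-11-6-2-9 2-12 9-4 1"/><path d="M148 107l10 0 19-4 29 0 4-1 2-3-5-18-3-3-6 0-18 7-5-1-4-3-4-12 2-25-2-7-6 2-6 6-16 23-4 9-2 10 2 11 5 6z"/><path d="M17 24l19 4 2-4 0-7"/><path d="M92 17l-1 22-10 24 2 8 7 4 5-1 4-4 9-21 4-14 0-18"/><path d="M172 17l1 9 4-3 2-6"/></g>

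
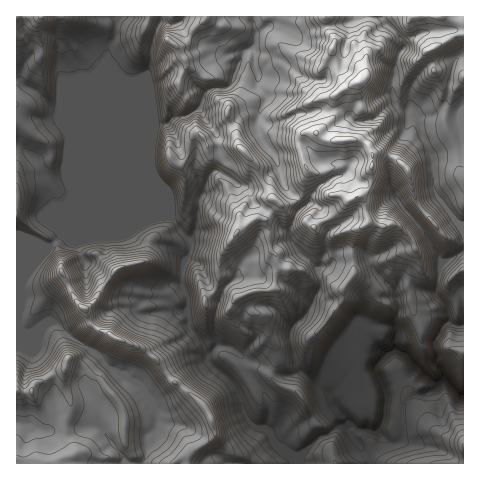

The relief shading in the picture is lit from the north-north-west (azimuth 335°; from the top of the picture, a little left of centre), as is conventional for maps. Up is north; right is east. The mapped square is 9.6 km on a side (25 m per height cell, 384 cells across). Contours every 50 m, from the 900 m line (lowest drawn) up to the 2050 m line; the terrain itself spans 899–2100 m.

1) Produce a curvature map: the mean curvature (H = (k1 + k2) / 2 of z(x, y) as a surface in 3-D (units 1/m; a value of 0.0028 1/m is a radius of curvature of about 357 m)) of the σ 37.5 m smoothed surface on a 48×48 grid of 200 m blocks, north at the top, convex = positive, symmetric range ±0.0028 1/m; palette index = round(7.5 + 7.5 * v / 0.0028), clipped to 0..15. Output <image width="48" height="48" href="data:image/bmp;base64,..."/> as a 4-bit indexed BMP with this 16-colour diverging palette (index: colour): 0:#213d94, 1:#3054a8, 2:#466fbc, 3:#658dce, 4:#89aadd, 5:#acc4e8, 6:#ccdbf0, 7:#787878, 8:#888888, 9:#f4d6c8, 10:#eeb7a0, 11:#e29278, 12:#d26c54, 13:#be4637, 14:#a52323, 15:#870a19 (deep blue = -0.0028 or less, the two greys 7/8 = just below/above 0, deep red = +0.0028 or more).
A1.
<image width="48" height="48" href="data:image/bmp;base64,Qk32BAAAAAAAAHYAAAAoAAAAMAAAADAAAAABAAQAAAAAAIAEAAATCwAAEwsAABAAAAAAAAAAlD0hAKhUMAC8b0YAzo1lAN2qiQDoxKwA8NvMAHh4eACIiIgAyNb0AKC37gB4kuIAVGzSADdGvgAjI6UAGQqHAJipqId4lJWauaRGWJmZd3d5yIeJu7u7eHd1aLqHWKVWabx0m5d1d2SrpWZ3ZlVCXYd3eId2XIV2aJi+iGeGd6Y7tmqVZmZ4joZmeVZ1i4VmeEV/dlVmh4uVdXQnl4mZW3Z3eXd3e4Z2ZWXNVlZod2nZVImyp4iViXaHeYd3a4Z2Z3f5VjmYdYxWZ5jBt4iEuHaWaZd2m3dmaI3oZkqYZNxGaIiwuHmW1M12anZ413ZlWeyJg2tnevZGiIjAqIVL0Iy3alZ8dWZV75ZXYqdazMRYeImhqK5xDJabjEerRXZLyWRlKKaqM0Vnd4sZmaBjbKI3v1mjVUJ/llZUm3doqUpHh4oNvQTQi2VEj8dCRXr8l2c7t0Z4woxVh4mgwx1EjXdle2AHi/+mWZhlQ2iZwLuTd4iHBn8P+3d3hAaL/5dpp4KUVsSbgL7VN4iNGX8T13d3U43/pEV3eCejfJSZcIr7RHiJFJ2woHl2RY1BhlVndynD2GqrRwWPo0VFG8m5C3iGRN9SVWh3dhrw+ViEeXJr5iSMpLipK3eGN/X3V3Z3ehrwfoVVyHN1jYbLOLmQqHdmbqDMRnh3hiyqPM7d11gKzFerCqQHtXZ6n2CtojVmVH8dU1U6Vks8fZiSd3m083ZZ/WGG+FZnhHw+lYZondwYaegnlm2gz3c2+0BKv//7dURddWaYm4JGZ7N7h21xK3dyqmr1p3inZjmctVR7tgdmaaA0ms9SMHd2ckRERFZ2eVRo+1N6YViFM3GXJegI2FWrV3d3dkjalkVWn6NtgYrW+8eLW+Ev44xld3d3d3VYlKN2nMl6It/FKM++/jD+RPJXd3d3d3d3V6K4XHy4hnxqky5qpQz2J8Rnd3d4h4d3WaOnmqNH+wQzfC00YJ9jTMZ3d3iHiHd3SbJJl5a/laG/rO1iA/czesZ3h3h3h3d3GrVGxTObJKYppnrEBfUoibZ3h3iId3dyaMUuYoa5J8txRmbUKPYYmqZ4Z3h3d3dV3XZwhqq1Jr6alW3yT/UomZZrd3d3d3c4+JTbY7+UV+dGZjblz5Y3iGVpdnd3d4c49LPkW/czR9V2Vzr7aWZHiGirhnd3eIdG8sXVbpU3ipWs7tyYNHV4l4qXZ3d3h4dmh8+hjWR3adzGiJuSY4WJpph2Z3d4eHdzGq0IqHV1WJiZVxCNVYZ6h4eGd3eIh4d2dAM493dp2CJGlK1ohnZohpqWZ3eIh3dWmfF5+nhVWd53d3qHN1Z3lahKV3d4iIdHjdcOiYlmVGnM14gzSWdahmSKV3d4d3c331JhBpZ4dbeDm+yVSzhqWmi4V3d3d3cqTVrdobdnaESDhq62G1XcPGi3R3h3d3YYp9dnk5aIhXnGhZymB/OqR4XZSHh3dpsXfLZneGaXeJmqhJxaN99yNYeoV5d2dpwLnmV2h0OZqWNek4u9UE39YqS2SGdnV50M+JVnd5OZhlZZ5qlroWeJ6XijR3eJZ49khqpoqaR3ZmZpZG1mDKM0SJj9nbmIZUjQglnXdnSniGnMdUVii8ucmA=="/>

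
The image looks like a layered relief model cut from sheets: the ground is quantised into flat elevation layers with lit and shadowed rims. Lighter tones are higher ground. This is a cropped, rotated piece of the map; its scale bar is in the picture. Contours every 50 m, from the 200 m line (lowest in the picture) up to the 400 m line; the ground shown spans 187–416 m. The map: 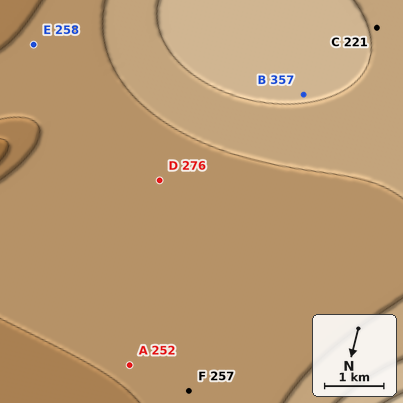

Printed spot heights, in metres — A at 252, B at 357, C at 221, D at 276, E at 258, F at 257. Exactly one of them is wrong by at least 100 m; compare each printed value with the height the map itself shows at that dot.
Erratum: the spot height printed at C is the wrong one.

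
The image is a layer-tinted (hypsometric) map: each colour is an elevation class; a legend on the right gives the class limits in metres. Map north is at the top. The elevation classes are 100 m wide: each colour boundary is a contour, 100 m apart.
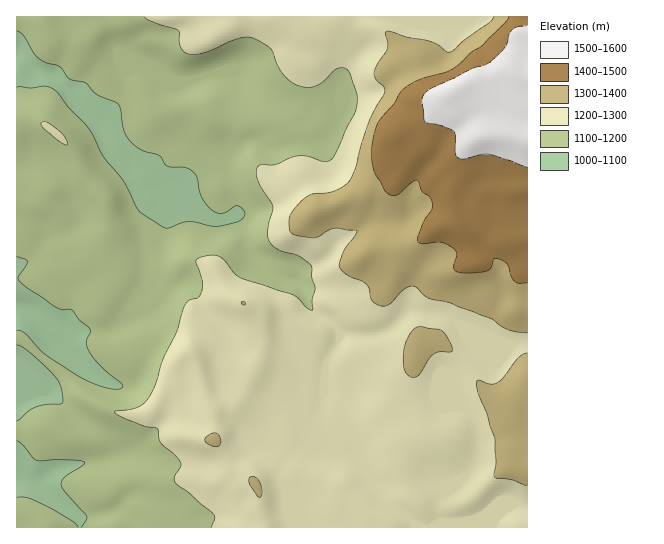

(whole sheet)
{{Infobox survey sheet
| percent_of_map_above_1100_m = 93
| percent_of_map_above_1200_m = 58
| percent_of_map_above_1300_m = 21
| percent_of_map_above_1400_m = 10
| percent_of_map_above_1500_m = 3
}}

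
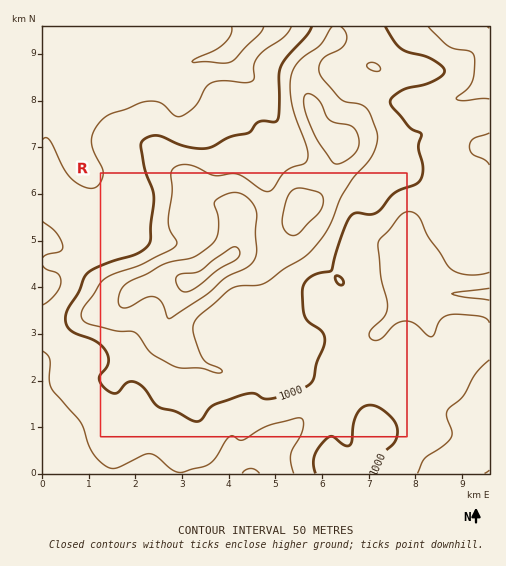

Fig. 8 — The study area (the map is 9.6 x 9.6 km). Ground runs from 870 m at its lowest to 1160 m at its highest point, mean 990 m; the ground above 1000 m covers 35.7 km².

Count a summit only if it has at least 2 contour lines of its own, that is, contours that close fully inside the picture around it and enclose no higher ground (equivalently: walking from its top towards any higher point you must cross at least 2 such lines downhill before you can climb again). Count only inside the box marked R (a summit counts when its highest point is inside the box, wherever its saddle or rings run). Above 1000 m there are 1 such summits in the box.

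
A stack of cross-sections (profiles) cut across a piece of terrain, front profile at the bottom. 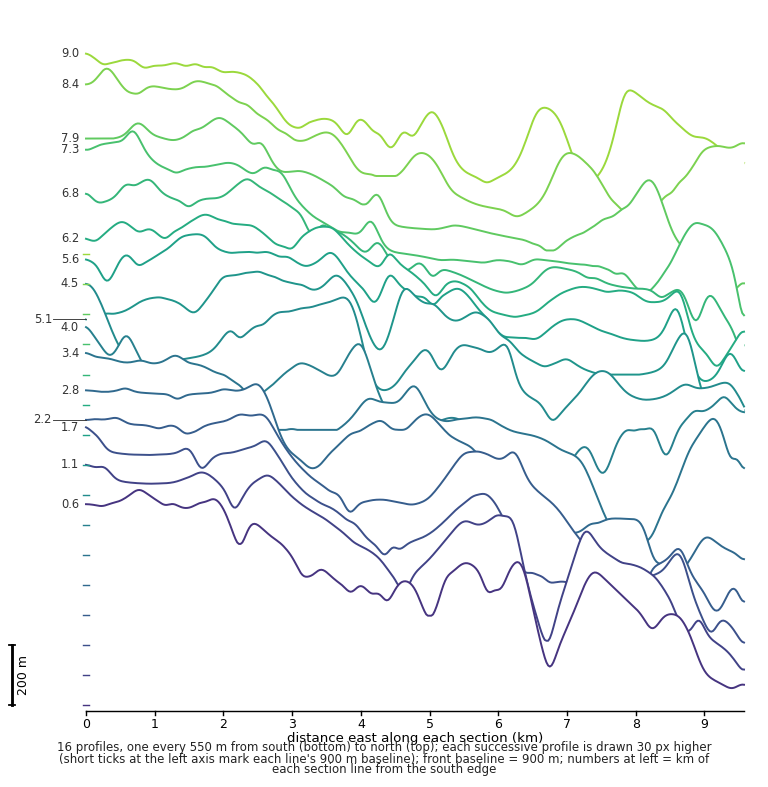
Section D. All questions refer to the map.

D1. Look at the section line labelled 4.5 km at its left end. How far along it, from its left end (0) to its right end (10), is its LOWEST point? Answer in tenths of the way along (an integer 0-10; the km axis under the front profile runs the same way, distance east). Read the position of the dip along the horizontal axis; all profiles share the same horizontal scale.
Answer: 7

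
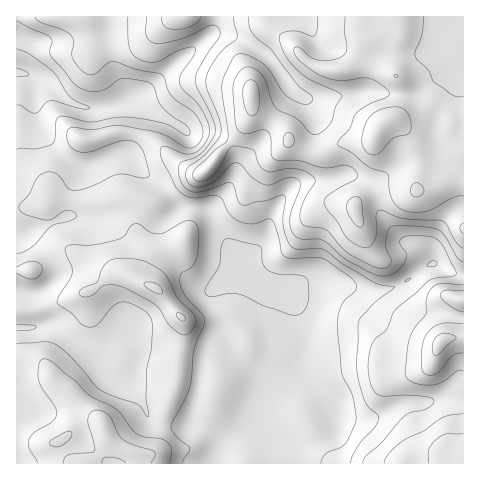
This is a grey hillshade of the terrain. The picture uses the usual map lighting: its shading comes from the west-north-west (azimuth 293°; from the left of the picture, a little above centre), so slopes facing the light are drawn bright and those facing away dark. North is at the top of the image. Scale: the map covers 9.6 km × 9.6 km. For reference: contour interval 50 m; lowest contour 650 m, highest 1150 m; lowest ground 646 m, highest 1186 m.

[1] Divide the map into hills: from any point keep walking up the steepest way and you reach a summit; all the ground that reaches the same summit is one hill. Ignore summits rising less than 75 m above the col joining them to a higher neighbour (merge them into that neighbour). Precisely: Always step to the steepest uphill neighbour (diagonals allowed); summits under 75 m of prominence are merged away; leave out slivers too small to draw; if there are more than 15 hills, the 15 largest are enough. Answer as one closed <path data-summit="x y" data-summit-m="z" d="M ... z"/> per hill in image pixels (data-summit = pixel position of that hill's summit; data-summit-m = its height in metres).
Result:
<path data-summit="383 124" data-summit-m="1186" d="M463 16l-446 0-1 221 51-21 3-23 13-28 12-1 25-10 7 1 20 21 18 13 14 18 14 0 15 4 15 27 14 12 11 5 7 21 8 9-13-4-14 0-17 5 5 21-1 27 12 20 32 25 21-3 4-2 9-21 2-20-6-24-7-11-9-8 2-2 5 0 26-10 12 0 34 12 24 0 21-8 18-14 10-5 19 10 12 1z"/><path data-summit="103 425" data-summit-m="973" d="M29 236l-13 2 0 225 198 1 7-22 28-19 4-12 16-32-28-19-10-11-9-15-11 9-6 12-14 68-11 4-19-3-9-3-4-4-11-22-8-9-7-2 8-8 8-19-1-15-6-20-8 3-14 12-15 23-13-14-25-20-10-2-15 3 1-15-4-18 13-3 12-10 1-15-9-16z"/><path data-summit="154 287" data-summit-m="956" d="M193 207l-13 0-19 12-29-8-15 1-15 5-34-1-46 20 7 0 10 8 11 12 4 10-1 15-12 10-13 3 4 18-1 15 15-3 10 2 25 20 13 14 15-23 14-12 8-3 6 20 1 15-8 19-8 8 7 2 8 9 11 22 4 4 9 3 19 3 11-4 14-68 6-12 12-9 1-27-5-21 17-5 14 0 11 3-8-13-5-16-11-5-14-12-15-27z"/><path data-summit="440 342" data-summit-m="1114" d="M434 263l-11 5-18 14-21 8-24 0-34-12-12 0-26 10-5 0-2 2 9 8 7 11 6 24-1 16-6 18-4 7-6 3 8 1 20 11 18 16 7 11 16 4 17-2 33-15 33-3 25 1 1-125-12-3z"/><path data-summit="463 463" data-summit-m="1078" d="M294 378l-24 1-19 39 2 6 24 15 3 7 0 18 184-1-1-62-25-1-33 3-33 15-17 2-16-4-12-16z"/>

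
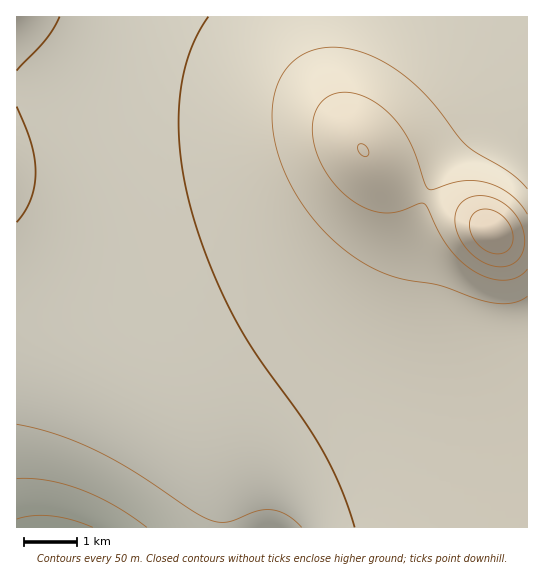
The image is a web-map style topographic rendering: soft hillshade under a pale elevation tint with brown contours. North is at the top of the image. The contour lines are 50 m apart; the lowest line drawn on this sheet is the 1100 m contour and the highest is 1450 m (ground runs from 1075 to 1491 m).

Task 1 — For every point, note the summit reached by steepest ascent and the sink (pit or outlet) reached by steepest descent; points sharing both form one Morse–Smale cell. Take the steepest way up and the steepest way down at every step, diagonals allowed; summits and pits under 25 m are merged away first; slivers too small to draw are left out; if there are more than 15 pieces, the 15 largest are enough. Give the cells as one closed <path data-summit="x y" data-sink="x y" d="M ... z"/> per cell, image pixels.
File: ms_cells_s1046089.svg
<path data-summit="363 150" data-sink="45 527" d="M527 16l-407 1-23 72 0 25 6 44 0 49-7 39-9 27-10 18-34 52-11 20-15 40 0 125 246-1-10-25-2-25 4-27 9-21 7-10 23-20 51-30 24-17 15-15 11-15 13-31 8-62 9-32 8-18 18-25 60-56 16-25z"/><path data-summit="491 231" data-sink="45 527" d="M527 69l-4 12-12 17-60 56-18 25-8 18-9 32-8 62-7 19-12 20-20 22-12 9-68 42-18 16-7 10-9 21-4 27 2 25 6 19 4 7 265-1z"/><path data-summit="17 17" data-sink="45 527" d="M119 16l-103 1 1 392 3-16 8-22 15-28 34-52 10-18 9-27 7-39 0-49-6-44 0-25z"/>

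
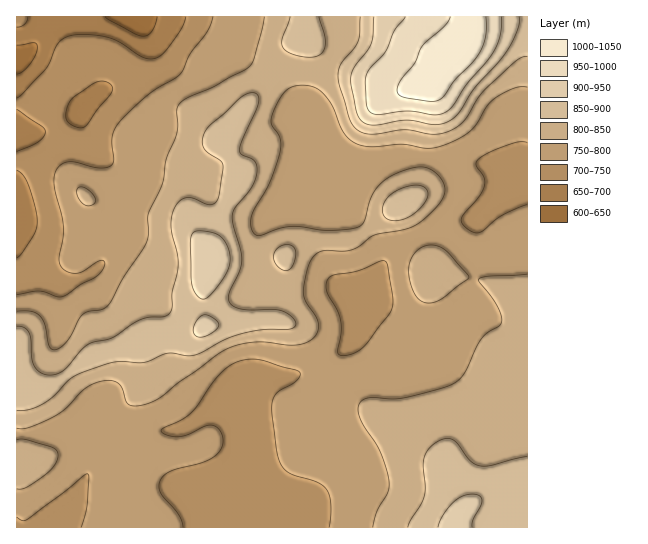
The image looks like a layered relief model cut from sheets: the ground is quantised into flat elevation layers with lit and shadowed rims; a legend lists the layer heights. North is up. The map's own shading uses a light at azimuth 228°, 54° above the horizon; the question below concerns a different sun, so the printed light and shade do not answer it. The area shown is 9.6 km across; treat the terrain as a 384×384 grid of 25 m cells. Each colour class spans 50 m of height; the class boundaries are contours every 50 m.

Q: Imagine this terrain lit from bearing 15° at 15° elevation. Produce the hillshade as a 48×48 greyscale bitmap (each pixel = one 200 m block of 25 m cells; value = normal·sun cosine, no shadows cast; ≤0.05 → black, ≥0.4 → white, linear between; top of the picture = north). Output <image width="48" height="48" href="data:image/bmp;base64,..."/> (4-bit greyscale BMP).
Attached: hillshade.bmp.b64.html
<image width="48" height="48" href="data:image/bmp;base64,Qk32BAAAAAAAAHYAAAAoAAAAMAAAADAAAAABAAQAAAAAAIAEAAATCwAAEwsAABAAAAAAAAAAAAAAABEREQAiIiIAMzMzAERERABVVVUAZmZmAHd3dwCIiIgAmZmZAKqqqgC7u7sAzMzMAN3d3QDu7u4A////AHeImZmZmru6qZmZmZmZmZiZmqqqqpiJmWd4iZmYmru6qZmZmZmZmZiZqqqqqpiImWZ3iZmIibuqmZmZmZmZmYmZqqmqq6qZmVZneJmHiaqZmZmZmZmIiImZmYiZq8y6mVZmeJmIiZmIiJmZmZiIiIiIiIiJq83LqXd3eImZmZiIiIiZmYiIiIiIh3iJq83curupiIiaqpmIiIiZmYiIiId3d4iaq7zMy93LqHeJq7qqmZmZmYiIiId3eImaq7u8zKq6qYdnmqqqqpmZmZmZiIh3iJmqqqqqvGZ4mYh3d4iJmqqZmZmZmIiIiZqqqqmZqjRFeJmYZVZniaqZmZmZmYiJmqqqqqmZmUVVZ5qpdVZniZmZmZmZmZmau7u7u6mZmXiHZneIdmZ3eJmZmZmZmaqrvMzMy6qpmau6hURVZ3d3Z4mZmZmZqqu7zMzMy6qqmbzcp0M0VndmVWeImYiJmru7u7u8u6qqmazdynZVVmdlQ0Vnd2Zniau6qqqqqqqqmavMy7qYd3dlMiIjMzM1eaqqmZmZmaqpmcu7u8zLqZh2VCEQERI1eJqqmZmZmaqpmO27qrzMu7qYh2VDM0VomqmZqZiIiaqpiP7Lqry7u7upmqu6mZq8y6mZqYdneJqYd/7cu8y6qqqZibzu3czd26mZmXVVZ4iHd+7cvMy6mZmYd4rN3cu8y5mZmGVVZmd3id3Lqru6qqqYZmeKqoiaqZmZh2Vnd3eJu8upiJqqq7qYZmZ4h1aJmHeIh2eJmZq7zaqYd4iaq6qHd4iZhmeIdVVniImru8zMzJqZh3eJmql2ebu7mJqoZUVWeJvMzczLu5mpiHd3iZhmi97cu83Kh3dmVovd3cu6qpmZiHd3eIhnre7cvO7su7qWMke8y6qqqpmHd3d3iIh5ve26q83czMumMBR5qpmaqpiGZ3iImZmazcuYmau7u6qXVDRWiJmZqph2Z4mqu6mrzLl2eJmqqZmZqph3eJmZmYh2eKvMy6qry6h2eJmZmZmazu26mZmZmYh3m93cupmaqZiYiImZmZmazv/tyqmZmYiJve7KmIiZmIirqZmZmZmZrN3duqmZmZmrzuyoiJmZh3isupmZmYh3iaqpmImZmaqrzcqIiJmZh3eLu6mZmHZEVmZVVWeImaqqu6mYmZmZmIiJq7qZmGMAEiIRE1eIiIiJqqmqqYiImqqYmrqZh1EAAAAAAleIiHd4mZqrupiImsy5iamYhkIQAAAAE1d3d4d4mZmru6qau8zLmImIdkNFQgASNFZmZqmZmImau7zMzLvMuoh3ZURndlRWZVRVZsy5h4iImrzMy7vN25dmZVZ4mZiIdkNFZsy5dmZmery7qqu8yodlZomaqqqpdUM0Vqu5dmZnrNy6maq7qHVVaKvLuqqYdlREVXmqmZms7+y6qqq6mGVWebzLqqqZiHZmVkaLzu7//su7u6qqmIiImqqpmaq6qqmId1aL3///7LqqqqqpmZmaqqmIiru7u7qZmGab3v/+y6mqqqqZmZmquph3iru7u6qqmQ=="/>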